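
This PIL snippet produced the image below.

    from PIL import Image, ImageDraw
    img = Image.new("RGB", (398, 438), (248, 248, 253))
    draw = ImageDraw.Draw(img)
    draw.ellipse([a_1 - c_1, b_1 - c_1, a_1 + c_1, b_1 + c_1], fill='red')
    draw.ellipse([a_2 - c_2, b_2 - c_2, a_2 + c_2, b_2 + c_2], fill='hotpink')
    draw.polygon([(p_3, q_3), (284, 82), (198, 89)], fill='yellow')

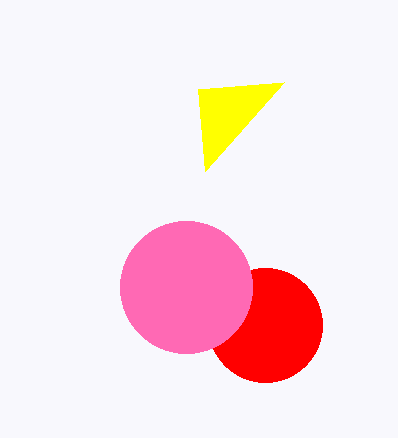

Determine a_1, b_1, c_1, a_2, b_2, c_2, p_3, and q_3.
a_1 = 265; b_1 = 325; c_1 = 57; a_2 = 186; b_2 = 287; c_2 = 66; p_3 = 205; q_3 = 171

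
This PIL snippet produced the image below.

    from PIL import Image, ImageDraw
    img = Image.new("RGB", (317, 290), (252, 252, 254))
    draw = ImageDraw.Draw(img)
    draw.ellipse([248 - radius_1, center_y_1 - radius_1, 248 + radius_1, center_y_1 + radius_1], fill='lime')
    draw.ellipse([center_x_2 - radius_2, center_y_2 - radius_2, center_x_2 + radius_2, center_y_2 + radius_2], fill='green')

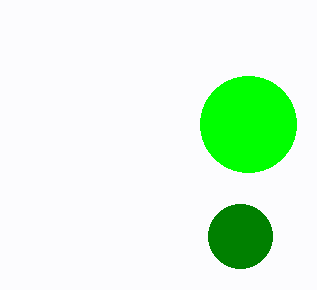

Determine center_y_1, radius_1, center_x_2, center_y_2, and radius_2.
center_y_1 = 124
radius_1 = 48
center_x_2 = 240
center_y_2 = 236
radius_2 = 32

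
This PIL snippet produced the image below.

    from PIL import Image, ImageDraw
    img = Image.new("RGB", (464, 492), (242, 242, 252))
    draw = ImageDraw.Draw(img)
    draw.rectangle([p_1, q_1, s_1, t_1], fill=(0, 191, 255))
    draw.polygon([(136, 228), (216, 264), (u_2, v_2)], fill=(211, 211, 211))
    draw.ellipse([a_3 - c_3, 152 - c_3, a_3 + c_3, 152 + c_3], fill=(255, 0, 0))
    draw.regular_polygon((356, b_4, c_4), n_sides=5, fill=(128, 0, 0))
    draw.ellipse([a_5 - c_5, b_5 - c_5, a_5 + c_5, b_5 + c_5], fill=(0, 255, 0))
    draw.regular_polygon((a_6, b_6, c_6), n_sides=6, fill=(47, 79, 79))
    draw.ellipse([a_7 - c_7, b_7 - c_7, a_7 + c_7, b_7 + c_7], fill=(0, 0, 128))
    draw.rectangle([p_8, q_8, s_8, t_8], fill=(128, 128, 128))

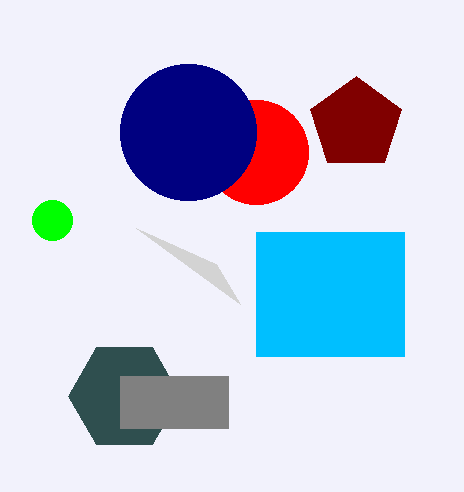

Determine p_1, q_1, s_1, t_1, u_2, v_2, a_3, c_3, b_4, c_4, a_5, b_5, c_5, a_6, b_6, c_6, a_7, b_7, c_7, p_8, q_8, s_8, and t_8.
p_1 = 256; q_1 = 232; s_1 = 404; t_1 = 356; u_2 = 240; v_2 = 304; a_3 = 256; c_3 = 52; b_4 = 124; c_4 = 48; a_5 = 52; b_5 = 220; c_5 = 20; a_6 = 124; b_6 = 396; c_6 = 56; a_7 = 188; b_7 = 132; c_7 = 68; p_8 = 120; q_8 = 376; s_8 = 228; t_8 = 428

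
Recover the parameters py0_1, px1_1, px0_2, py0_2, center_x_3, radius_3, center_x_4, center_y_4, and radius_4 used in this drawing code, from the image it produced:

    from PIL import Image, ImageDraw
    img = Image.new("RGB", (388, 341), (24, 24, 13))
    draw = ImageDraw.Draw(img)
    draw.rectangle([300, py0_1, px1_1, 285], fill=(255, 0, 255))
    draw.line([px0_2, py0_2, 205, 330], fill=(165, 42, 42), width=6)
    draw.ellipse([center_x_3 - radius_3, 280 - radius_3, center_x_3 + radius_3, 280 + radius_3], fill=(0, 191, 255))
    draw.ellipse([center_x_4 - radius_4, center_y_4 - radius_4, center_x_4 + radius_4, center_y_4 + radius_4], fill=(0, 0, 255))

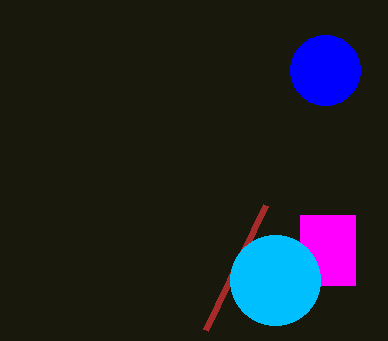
py0_1 = 215, px1_1 = 355, px0_2 = 265, py0_2 = 205, center_x_3 = 275, radius_3 = 45, center_x_4 = 325, center_y_4 = 70, radius_4 = 35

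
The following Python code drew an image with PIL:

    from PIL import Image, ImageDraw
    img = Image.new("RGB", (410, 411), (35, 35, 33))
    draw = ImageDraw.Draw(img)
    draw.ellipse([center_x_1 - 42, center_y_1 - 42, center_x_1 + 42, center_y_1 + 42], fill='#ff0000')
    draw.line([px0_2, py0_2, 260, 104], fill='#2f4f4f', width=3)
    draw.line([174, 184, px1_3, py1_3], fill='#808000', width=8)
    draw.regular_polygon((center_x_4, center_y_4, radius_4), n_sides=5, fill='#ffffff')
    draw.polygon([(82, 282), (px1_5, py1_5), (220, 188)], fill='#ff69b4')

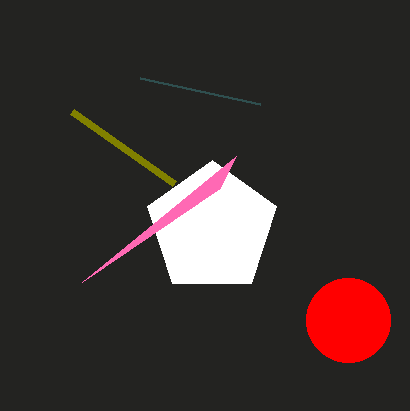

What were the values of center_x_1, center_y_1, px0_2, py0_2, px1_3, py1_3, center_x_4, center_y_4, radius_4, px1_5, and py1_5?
center_x_1 = 348, center_y_1 = 320, px0_2 = 140, py0_2 = 78, px1_3 = 72, py1_3 = 112, center_x_4 = 212, center_y_4 = 228, radius_4 = 68, px1_5 = 236, py1_5 = 156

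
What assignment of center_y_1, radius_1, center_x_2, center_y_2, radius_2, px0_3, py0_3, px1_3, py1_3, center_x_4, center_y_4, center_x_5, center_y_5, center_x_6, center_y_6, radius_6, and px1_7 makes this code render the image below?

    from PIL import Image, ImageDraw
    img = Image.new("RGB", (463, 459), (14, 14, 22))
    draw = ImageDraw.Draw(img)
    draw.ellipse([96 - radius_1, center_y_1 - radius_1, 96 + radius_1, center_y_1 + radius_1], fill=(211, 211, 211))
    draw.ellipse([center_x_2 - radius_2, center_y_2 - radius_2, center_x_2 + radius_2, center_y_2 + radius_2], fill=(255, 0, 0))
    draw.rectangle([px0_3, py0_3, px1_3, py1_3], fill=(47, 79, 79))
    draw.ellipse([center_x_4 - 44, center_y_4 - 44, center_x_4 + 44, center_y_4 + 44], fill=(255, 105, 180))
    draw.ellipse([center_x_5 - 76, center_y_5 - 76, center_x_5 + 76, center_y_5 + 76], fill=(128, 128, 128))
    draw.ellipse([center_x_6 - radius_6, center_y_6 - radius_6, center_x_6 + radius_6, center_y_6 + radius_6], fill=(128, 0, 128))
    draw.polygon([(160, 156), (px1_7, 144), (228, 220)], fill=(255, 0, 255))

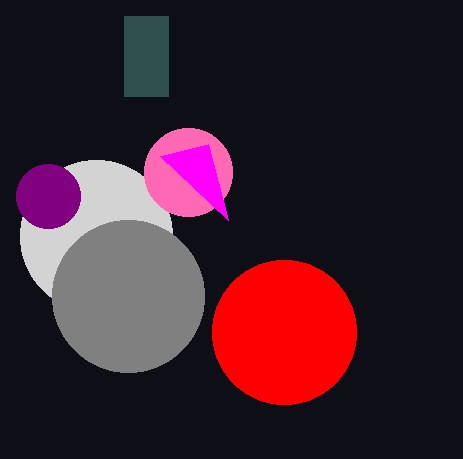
center_y_1 = 236
radius_1 = 76
center_x_2 = 284
center_y_2 = 332
radius_2 = 72
px0_3 = 124
py0_3 = 16
px1_3 = 168
py1_3 = 96
center_x_4 = 188
center_y_4 = 172
center_x_5 = 128
center_y_5 = 296
center_x_6 = 48
center_y_6 = 196
radius_6 = 32
px1_7 = 208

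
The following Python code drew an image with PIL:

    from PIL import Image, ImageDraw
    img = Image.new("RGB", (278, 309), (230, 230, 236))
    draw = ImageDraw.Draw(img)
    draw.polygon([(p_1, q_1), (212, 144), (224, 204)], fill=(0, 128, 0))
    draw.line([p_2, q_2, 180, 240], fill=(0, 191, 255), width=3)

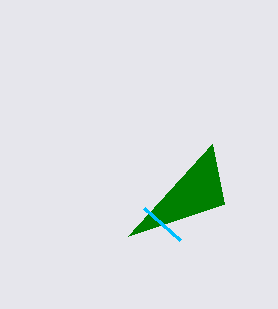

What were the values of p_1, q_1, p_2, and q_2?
p_1 = 128
q_1 = 236
p_2 = 144
q_2 = 208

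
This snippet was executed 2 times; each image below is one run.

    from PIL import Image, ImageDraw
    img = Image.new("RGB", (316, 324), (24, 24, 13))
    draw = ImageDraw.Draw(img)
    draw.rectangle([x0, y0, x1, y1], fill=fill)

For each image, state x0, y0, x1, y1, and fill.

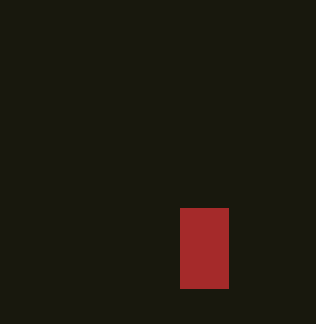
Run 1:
x0 = 180
y0 = 208
x1 = 228
y1 = 288
fill = 'brown'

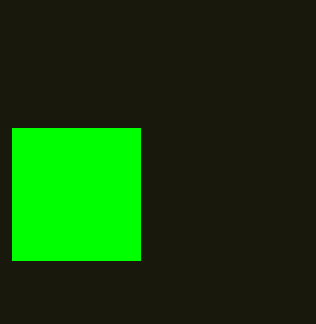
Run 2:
x0 = 12; y0 = 128; x1 = 140; y1 = 260; fill = 'lime'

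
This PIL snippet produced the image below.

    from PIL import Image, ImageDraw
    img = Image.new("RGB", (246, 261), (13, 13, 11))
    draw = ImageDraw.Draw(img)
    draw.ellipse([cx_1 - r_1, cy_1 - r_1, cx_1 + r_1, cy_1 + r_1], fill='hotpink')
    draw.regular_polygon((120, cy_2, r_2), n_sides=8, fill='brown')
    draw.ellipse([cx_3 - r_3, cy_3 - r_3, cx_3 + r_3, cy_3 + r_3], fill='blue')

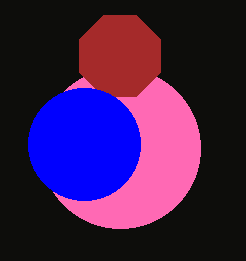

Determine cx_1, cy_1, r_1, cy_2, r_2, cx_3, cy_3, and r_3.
cx_1 = 120, cy_1 = 148, r_1 = 80, cy_2 = 56, r_2 = 44, cx_3 = 84, cy_3 = 144, r_3 = 56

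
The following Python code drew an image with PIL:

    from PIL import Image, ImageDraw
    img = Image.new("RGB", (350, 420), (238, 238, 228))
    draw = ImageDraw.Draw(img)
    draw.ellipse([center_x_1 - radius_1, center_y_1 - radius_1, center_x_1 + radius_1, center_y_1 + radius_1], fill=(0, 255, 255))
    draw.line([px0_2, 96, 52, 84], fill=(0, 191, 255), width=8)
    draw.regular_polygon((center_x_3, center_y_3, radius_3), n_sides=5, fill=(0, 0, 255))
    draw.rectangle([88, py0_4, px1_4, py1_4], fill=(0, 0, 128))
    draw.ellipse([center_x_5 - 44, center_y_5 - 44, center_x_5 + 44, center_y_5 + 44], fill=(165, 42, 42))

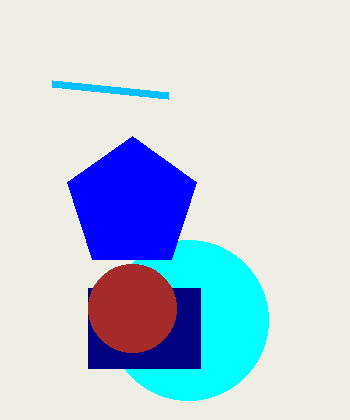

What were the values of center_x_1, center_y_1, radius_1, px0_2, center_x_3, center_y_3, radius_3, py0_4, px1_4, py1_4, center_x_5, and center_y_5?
center_x_1 = 188; center_y_1 = 320; radius_1 = 80; px0_2 = 168; center_x_3 = 132; center_y_3 = 204; radius_3 = 68; py0_4 = 288; px1_4 = 200; py1_4 = 368; center_x_5 = 132; center_y_5 = 308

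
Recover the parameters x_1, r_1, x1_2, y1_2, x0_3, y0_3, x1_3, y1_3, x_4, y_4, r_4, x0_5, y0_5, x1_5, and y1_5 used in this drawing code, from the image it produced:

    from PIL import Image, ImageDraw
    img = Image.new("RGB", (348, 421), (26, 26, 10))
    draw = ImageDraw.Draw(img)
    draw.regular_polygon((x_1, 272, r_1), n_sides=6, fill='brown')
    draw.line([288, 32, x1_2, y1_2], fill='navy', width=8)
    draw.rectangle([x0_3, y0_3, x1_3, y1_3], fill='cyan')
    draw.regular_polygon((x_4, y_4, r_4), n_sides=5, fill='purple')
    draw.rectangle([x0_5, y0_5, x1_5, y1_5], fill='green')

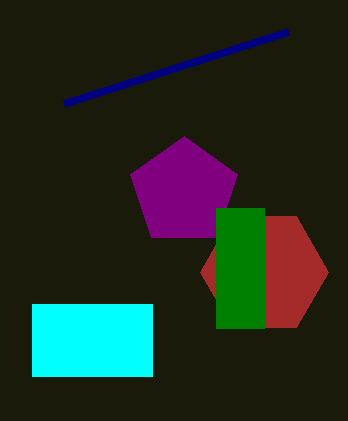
x_1 = 264
r_1 = 64
x1_2 = 64
y1_2 = 104
x0_3 = 32
y0_3 = 304
x1_3 = 152
y1_3 = 376
x_4 = 184
y_4 = 192
r_4 = 56
x0_5 = 216
y0_5 = 208
x1_5 = 264
y1_5 = 328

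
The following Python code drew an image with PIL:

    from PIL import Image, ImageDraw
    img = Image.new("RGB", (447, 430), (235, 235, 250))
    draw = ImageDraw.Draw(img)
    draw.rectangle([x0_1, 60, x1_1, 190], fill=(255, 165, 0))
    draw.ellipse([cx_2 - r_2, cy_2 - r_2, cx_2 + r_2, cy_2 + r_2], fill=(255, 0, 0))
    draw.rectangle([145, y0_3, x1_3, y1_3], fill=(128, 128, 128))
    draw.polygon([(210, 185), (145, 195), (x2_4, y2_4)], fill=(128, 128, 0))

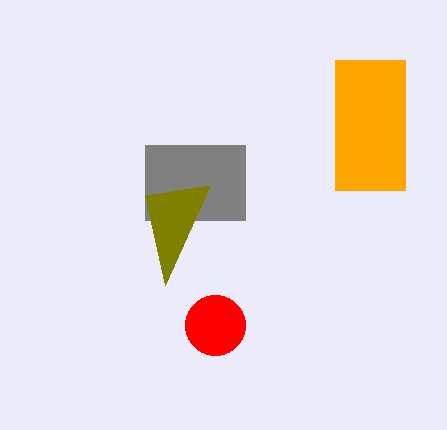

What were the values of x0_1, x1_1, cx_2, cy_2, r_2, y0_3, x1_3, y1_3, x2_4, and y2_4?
x0_1 = 335, x1_1 = 405, cx_2 = 215, cy_2 = 325, r_2 = 30, y0_3 = 145, x1_3 = 245, y1_3 = 220, x2_4 = 165, y2_4 = 285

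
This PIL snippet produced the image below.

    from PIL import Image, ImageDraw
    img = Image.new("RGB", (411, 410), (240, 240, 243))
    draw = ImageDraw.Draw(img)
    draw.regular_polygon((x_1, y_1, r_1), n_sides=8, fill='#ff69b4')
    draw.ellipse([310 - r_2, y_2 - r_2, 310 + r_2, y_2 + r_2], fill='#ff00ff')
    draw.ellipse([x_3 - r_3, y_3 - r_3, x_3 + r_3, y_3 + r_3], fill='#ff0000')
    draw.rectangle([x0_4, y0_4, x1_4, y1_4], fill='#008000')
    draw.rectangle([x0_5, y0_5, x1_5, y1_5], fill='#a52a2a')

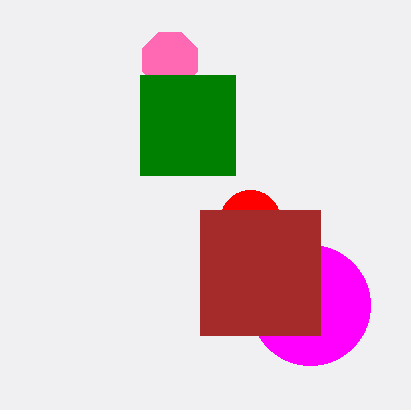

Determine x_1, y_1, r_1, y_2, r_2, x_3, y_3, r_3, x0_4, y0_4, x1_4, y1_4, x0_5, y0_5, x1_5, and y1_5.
x_1 = 170; y_1 = 60; r_1 = 30; y_2 = 305; r_2 = 60; x_3 = 250; y_3 = 220; r_3 = 30; x0_4 = 140; y0_4 = 75; x1_4 = 235; y1_4 = 175; x0_5 = 200; y0_5 = 210; x1_5 = 320; y1_5 = 335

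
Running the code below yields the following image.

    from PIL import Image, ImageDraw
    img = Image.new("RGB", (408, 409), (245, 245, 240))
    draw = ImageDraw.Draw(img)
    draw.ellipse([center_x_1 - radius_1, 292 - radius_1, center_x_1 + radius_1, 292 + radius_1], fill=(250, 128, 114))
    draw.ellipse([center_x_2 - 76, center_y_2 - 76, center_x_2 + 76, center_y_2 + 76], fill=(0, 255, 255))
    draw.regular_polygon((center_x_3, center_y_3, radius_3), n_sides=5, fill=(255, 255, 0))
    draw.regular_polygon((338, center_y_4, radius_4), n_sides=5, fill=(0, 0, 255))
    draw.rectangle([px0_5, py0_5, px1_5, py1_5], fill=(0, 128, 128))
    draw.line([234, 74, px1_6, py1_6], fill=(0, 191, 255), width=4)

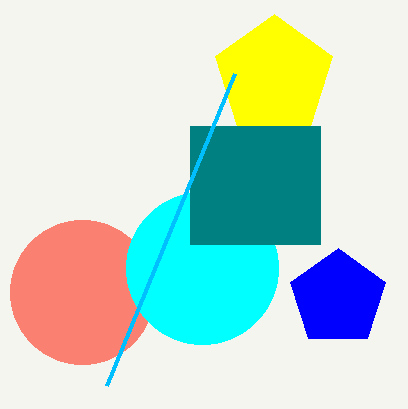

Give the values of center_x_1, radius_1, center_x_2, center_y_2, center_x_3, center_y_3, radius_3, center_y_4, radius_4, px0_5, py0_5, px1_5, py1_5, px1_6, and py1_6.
center_x_1 = 82
radius_1 = 72
center_x_2 = 202
center_y_2 = 268
center_x_3 = 274
center_y_3 = 76
radius_3 = 62
center_y_4 = 298
radius_4 = 50
px0_5 = 190
py0_5 = 126
px1_5 = 320
py1_5 = 244
px1_6 = 106
py1_6 = 386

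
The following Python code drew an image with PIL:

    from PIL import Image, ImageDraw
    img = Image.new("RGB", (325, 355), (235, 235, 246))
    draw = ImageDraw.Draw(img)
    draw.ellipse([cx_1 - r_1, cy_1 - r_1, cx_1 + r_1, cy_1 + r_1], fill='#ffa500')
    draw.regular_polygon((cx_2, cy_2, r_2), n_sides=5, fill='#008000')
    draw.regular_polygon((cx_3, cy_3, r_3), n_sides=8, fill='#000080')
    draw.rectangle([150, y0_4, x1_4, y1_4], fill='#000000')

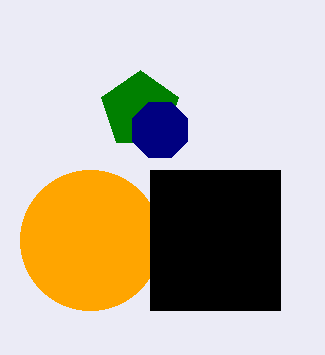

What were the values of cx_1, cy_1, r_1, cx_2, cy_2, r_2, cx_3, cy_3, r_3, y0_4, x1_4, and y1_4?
cx_1 = 90
cy_1 = 240
r_1 = 70
cx_2 = 140
cy_2 = 110
r_2 = 40
cx_3 = 160
cy_3 = 130
r_3 = 30
y0_4 = 170
x1_4 = 280
y1_4 = 310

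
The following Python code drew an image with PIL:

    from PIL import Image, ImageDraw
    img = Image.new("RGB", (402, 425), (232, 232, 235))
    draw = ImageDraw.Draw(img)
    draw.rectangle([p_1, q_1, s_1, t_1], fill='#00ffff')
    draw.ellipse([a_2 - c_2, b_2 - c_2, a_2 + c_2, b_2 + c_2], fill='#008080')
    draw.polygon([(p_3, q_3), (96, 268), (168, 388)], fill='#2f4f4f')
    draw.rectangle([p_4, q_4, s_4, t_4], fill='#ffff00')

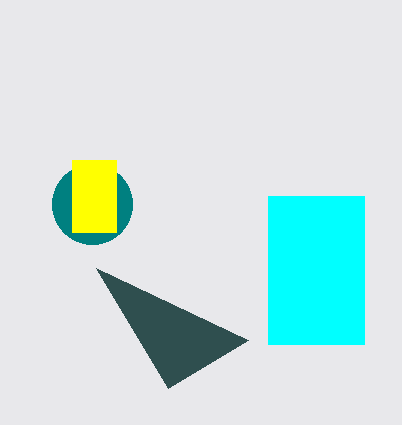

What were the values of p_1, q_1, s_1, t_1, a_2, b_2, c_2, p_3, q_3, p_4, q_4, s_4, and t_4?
p_1 = 268; q_1 = 196; s_1 = 364; t_1 = 344; a_2 = 92; b_2 = 204; c_2 = 40; p_3 = 248; q_3 = 340; p_4 = 72; q_4 = 160; s_4 = 116; t_4 = 232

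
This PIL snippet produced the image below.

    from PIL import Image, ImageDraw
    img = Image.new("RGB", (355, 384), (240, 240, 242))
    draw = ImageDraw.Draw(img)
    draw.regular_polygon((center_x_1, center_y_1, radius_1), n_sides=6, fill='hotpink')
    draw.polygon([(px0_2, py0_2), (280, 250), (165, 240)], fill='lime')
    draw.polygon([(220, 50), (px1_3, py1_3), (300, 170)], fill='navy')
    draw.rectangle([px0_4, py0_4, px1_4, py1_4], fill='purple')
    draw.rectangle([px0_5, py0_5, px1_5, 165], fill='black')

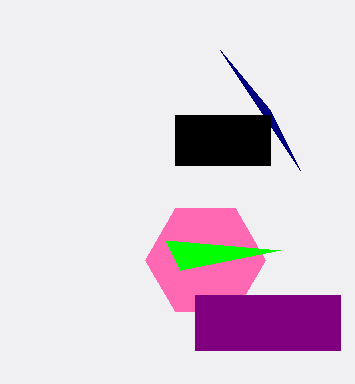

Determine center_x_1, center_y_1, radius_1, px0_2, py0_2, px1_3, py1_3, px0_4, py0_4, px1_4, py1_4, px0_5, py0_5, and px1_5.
center_x_1 = 205
center_y_1 = 260
radius_1 = 60
px0_2 = 180
py0_2 = 270
px1_3 = 270
py1_3 = 110
px0_4 = 195
py0_4 = 295
px1_4 = 340
py1_4 = 350
px0_5 = 175
py0_5 = 115
px1_5 = 270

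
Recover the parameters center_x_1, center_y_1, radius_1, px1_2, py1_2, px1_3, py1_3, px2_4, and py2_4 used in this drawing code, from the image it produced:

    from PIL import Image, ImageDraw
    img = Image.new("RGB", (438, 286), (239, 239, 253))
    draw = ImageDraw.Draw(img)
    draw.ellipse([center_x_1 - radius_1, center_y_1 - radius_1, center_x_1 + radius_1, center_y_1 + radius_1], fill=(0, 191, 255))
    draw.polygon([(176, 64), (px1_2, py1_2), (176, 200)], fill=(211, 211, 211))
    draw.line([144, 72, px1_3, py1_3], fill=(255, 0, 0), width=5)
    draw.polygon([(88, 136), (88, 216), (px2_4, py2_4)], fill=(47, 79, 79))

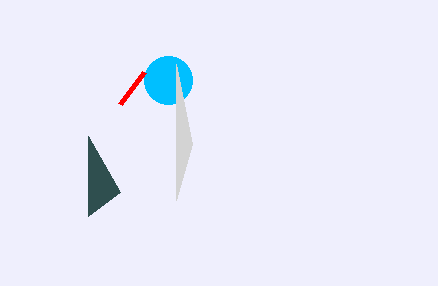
center_x_1 = 168
center_y_1 = 80
radius_1 = 24
px1_2 = 192
py1_2 = 144
px1_3 = 120
py1_3 = 104
px2_4 = 120
py2_4 = 192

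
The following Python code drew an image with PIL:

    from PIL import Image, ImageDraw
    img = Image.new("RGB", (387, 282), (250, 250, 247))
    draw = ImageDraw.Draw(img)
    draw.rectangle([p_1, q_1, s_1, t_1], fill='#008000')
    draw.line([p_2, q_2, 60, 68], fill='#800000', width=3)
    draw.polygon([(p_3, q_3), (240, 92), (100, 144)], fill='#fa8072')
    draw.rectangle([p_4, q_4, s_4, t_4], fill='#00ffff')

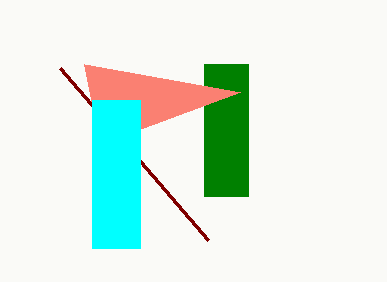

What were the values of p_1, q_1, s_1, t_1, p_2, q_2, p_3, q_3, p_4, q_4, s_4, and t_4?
p_1 = 204, q_1 = 64, s_1 = 248, t_1 = 196, p_2 = 208, q_2 = 240, p_3 = 84, q_3 = 64, p_4 = 92, q_4 = 100, s_4 = 140, t_4 = 248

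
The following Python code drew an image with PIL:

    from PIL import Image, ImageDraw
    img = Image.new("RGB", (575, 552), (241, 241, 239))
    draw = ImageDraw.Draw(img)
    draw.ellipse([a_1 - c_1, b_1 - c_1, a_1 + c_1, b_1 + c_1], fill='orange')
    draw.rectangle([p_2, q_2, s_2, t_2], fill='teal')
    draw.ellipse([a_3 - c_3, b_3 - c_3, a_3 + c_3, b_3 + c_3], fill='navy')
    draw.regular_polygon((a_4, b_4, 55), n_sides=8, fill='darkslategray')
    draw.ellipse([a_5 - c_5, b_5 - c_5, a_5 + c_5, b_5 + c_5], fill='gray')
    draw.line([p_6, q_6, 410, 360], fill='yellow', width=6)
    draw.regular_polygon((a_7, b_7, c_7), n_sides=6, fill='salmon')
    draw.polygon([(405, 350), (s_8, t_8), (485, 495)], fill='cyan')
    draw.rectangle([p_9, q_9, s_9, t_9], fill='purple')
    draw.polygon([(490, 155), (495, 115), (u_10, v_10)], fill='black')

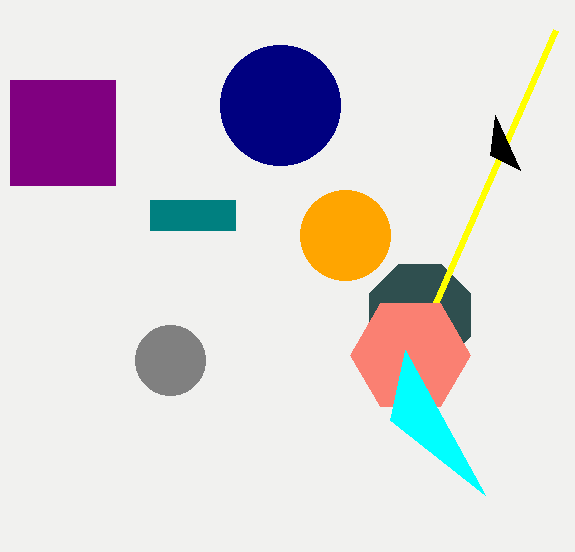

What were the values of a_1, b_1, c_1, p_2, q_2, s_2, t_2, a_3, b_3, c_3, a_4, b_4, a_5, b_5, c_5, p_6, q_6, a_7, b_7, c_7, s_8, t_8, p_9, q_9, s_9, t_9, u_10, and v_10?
a_1 = 345
b_1 = 235
c_1 = 45
p_2 = 150
q_2 = 200
s_2 = 235
t_2 = 230
a_3 = 280
b_3 = 105
c_3 = 60
a_4 = 420
b_4 = 315
a_5 = 170
b_5 = 360
c_5 = 35
p_6 = 555
q_6 = 30
a_7 = 410
b_7 = 355
c_7 = 60
s_8 = 390
t_8 = 420
p_9 = 10
q_9 = 80
s_9 = 115
t_9 = 185
u_10 = 520
v_10 = 170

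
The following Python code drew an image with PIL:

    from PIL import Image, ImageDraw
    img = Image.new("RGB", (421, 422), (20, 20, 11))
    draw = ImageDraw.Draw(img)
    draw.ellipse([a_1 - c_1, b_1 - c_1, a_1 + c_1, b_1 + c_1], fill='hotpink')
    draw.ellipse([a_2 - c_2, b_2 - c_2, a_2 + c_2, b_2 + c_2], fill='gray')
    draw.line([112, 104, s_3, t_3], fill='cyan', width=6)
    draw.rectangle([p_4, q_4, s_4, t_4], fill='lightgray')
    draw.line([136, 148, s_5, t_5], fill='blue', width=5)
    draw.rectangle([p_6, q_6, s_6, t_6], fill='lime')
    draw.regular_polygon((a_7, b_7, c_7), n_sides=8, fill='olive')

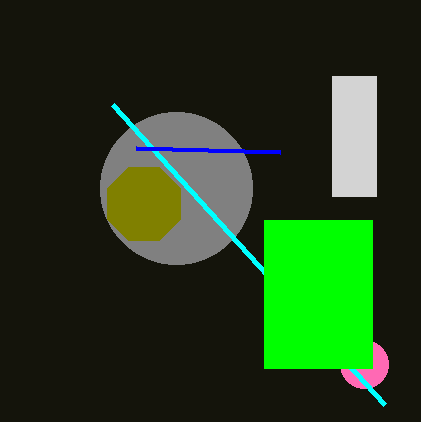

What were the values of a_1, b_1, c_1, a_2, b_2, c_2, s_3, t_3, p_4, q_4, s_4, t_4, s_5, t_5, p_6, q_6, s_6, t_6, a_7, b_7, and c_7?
a_1 = 364, b_1 = 364, c_1 = 24, a_2 = 176, b_2 = 188, c_2 = 76, s_3 = 384, t_3 = 404, p_4 = 332, q_4 = 76, s_4 = 376, t_4 = 196, s_5 = 280, t_5 = 152, p_6 = 264, q_6 = 220, s_6 = 372, t_6 = 368, a_7 = 144, b_7 = 204, c_7 = 40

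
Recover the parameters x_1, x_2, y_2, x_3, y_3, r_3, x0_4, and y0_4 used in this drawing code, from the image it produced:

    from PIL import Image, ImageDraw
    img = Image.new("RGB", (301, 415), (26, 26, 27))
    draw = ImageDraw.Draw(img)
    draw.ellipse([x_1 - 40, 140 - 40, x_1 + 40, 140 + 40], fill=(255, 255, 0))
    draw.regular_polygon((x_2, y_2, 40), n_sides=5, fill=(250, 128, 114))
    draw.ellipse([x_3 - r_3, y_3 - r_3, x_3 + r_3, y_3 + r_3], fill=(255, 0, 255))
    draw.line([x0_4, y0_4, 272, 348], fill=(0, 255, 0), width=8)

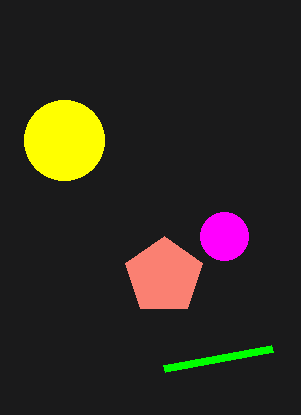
x_1 = 64
x_2 = 164
y_2 = 276
x_3 = 224
y_3 = 236
r_3 = 24
x0_4 = 164
y0_4 = 368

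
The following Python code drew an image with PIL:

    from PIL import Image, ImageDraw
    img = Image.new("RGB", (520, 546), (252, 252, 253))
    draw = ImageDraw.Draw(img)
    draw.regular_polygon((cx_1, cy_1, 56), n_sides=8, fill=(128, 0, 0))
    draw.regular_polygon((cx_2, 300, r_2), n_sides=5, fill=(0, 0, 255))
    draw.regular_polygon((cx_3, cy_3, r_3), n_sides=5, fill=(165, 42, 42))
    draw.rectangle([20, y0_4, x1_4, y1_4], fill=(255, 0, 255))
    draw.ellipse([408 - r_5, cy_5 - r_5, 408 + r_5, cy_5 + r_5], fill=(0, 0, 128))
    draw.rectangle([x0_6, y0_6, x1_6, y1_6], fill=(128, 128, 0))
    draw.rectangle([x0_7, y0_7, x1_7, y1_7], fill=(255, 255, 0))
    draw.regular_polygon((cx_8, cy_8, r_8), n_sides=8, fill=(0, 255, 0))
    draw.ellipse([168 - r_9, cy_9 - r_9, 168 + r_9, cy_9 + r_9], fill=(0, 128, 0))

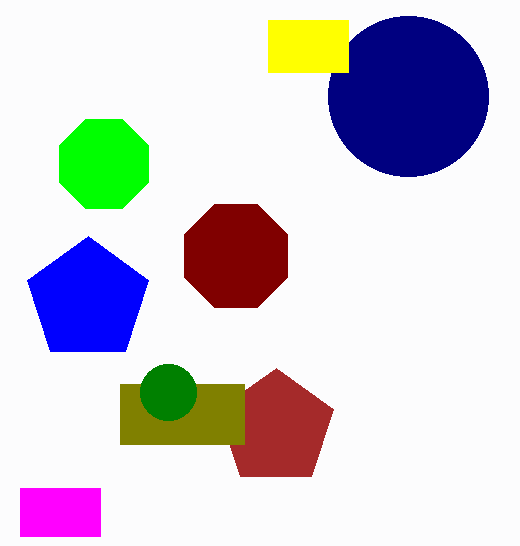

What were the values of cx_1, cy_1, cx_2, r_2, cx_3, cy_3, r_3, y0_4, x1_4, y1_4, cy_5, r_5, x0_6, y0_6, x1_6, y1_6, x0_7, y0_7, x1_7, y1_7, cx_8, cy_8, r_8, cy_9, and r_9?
cx_1 = 236
cy_1 = 256
cx_2 = 88
r_2 = 64
cx_3 = 276
cy_3 = 428
r_3 = 60
y0_4 = 488
x1_4 = 100
y1_4 = 536
cy_5 = 96
r_5 = 80
x0_6 = 120
y0_6 = 384
x1_6 = 244
y1_6 = 444
x0_7 = 268
y0_7 = 20
x1_7 = 348
y1_7 = 72
cx_8 = 104
cy_8 = 164
r_8 = 48
cy_9 = 392
r_9 = 28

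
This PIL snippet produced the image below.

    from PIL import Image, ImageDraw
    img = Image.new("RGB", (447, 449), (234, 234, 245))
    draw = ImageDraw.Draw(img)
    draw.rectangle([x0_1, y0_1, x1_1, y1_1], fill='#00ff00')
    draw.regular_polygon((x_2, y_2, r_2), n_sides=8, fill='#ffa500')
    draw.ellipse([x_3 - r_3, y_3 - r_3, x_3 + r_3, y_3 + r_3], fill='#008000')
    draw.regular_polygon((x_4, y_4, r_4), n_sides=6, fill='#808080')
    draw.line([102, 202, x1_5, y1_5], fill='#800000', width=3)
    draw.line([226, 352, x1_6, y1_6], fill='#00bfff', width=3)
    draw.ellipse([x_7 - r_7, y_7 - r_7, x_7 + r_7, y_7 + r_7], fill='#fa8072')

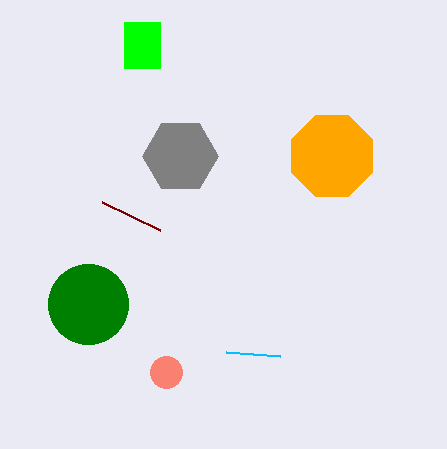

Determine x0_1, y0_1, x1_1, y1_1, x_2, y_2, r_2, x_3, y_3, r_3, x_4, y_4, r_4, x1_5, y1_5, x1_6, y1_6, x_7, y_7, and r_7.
x0_1 = 124, y0_1 = 22, x1_1 = 160, y1_1 = 68, x_2 = 332, y_2 = 156, r_2 = 44, x_3 = 88, y_3 = 304, r_3 = 40, x_4 = 180, y_4 = 156, r_4 = 38, x1_5 = 160, y1_5 = 230, x1_6 = 280, y1_6 = 356, x_7 = 166, y_7 = 372, r_7 = 16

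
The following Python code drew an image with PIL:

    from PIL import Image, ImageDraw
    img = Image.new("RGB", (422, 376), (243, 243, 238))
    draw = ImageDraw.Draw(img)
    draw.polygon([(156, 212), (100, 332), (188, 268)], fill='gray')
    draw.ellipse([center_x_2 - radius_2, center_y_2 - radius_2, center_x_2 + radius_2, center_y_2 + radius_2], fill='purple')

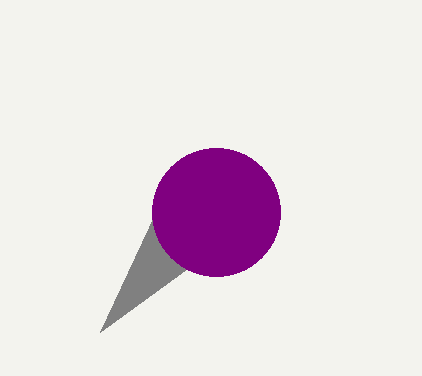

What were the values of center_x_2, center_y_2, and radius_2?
center_x_2 = 216
center_y_2 = 212
radius_2 = 64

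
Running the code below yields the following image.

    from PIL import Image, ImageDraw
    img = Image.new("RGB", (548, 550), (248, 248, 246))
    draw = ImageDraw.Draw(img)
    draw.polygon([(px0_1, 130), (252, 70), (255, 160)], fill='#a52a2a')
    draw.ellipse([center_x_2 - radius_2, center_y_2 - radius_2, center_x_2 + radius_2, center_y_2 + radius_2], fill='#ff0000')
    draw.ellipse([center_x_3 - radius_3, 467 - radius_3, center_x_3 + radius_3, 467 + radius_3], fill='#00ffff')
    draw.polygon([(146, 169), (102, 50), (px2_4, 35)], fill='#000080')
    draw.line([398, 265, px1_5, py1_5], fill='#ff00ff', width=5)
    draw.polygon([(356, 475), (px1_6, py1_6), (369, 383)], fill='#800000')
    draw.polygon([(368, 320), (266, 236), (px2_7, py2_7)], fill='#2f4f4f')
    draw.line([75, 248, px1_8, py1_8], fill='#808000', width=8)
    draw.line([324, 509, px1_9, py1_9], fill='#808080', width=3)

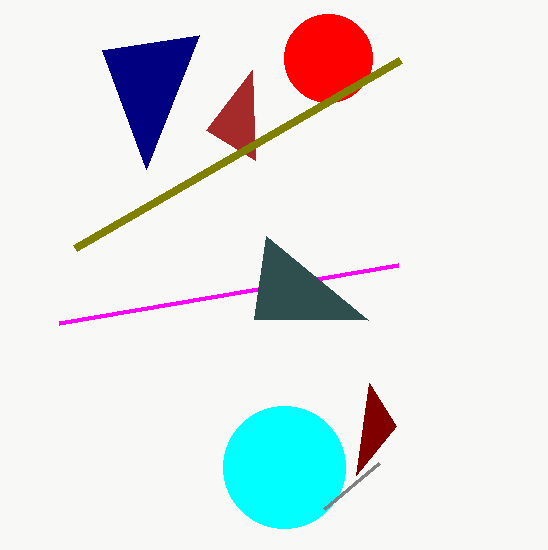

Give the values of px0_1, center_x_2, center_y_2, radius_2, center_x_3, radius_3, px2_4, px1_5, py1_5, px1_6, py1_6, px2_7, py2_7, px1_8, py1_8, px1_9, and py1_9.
px0_1 = 206; center_x_2 = 328; center_y_2 = 58; radius_2 = 44; center_x_3 = 284; radius_3 = 61; px2_4 = 199; px1_5 = 59; py1_5 = 323; px1_6 = 396; py1_6 = 426; px2_7 = 254; py2_7 = 319; px1_8 = 400; py1_8 = 60; px1_9 = 379; py1_9 = 463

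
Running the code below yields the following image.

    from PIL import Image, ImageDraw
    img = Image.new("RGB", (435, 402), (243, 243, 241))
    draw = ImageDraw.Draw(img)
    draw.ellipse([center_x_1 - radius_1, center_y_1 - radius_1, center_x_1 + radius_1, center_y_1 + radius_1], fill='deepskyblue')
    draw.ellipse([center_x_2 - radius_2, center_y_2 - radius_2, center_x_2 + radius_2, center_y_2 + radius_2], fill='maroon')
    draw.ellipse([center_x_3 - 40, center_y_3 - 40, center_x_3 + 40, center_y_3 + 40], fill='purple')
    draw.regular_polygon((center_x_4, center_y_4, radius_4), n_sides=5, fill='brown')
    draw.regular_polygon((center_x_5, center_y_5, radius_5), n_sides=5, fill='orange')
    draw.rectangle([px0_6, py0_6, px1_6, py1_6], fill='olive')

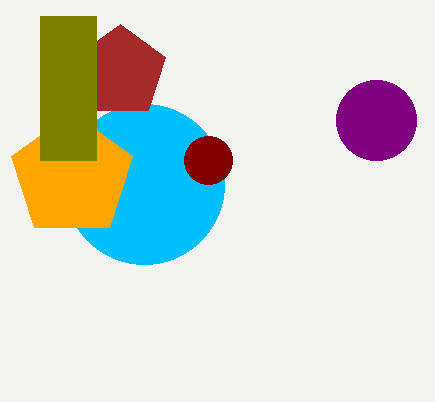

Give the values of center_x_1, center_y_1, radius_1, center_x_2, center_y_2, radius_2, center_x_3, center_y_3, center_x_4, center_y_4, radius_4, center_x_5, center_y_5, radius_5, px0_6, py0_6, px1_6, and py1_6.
center_x_1 = 144, center_y_1 = 184, radius_1 = 80, center_x_2 = 208, center_y_2 = 160, radius_2 = 24, center_x_3 = 376, center_y_3 = 120, center_x_4 = 120, center_y_4 = 72, radius_4 = 48, center_x_5 = 72, center_y_5 = 176, radius_5 = 64, px0_6 = 40, py0_6 = 16, px1_6 = 96, py1_6 = 160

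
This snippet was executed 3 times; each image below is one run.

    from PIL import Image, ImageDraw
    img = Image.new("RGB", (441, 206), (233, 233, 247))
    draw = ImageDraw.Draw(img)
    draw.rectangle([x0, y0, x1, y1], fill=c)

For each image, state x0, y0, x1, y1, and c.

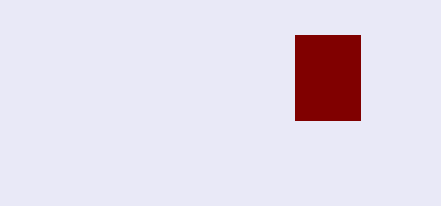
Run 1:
x0 = 295
y0 = 35
x1 = 360
y1 = 120
c = 'maroon'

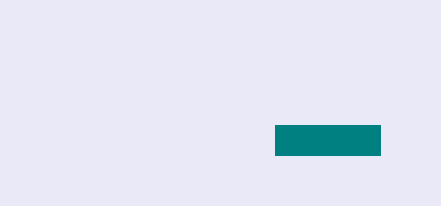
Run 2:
x0 = 275; y0 = 125; x1 = 380; y1 = 155; c = 'teal'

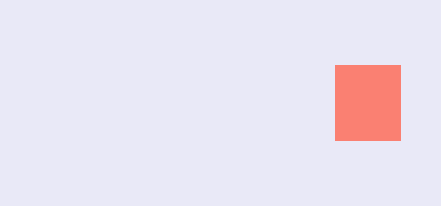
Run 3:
x0 = 335
y0 = 65
x1 = 400
y1 = 140
c = 'salmon'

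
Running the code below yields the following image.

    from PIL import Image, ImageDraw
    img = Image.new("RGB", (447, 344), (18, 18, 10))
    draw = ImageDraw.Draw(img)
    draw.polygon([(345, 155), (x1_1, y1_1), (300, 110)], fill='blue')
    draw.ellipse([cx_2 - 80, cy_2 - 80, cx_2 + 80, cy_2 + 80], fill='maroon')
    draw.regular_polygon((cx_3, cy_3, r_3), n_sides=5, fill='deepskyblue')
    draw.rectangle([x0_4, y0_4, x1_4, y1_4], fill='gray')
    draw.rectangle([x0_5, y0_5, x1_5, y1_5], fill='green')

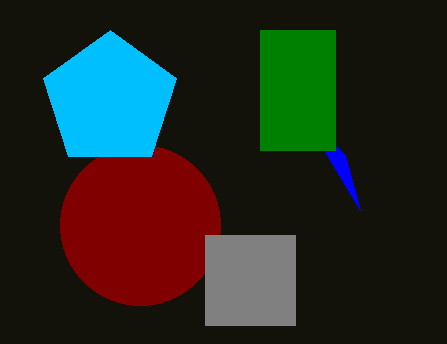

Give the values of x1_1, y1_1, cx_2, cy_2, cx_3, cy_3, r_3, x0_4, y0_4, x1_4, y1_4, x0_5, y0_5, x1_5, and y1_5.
x1_1 = 360, y1_1 = 210, cx_2 = 140, cy_2 = 225, cx_3 = 110, cy_3 = 100, r_3 = 70, x0_4 = 205, y0_4 = 235, x1_4 = 295, y1_4 = 325, x0_5 = 260, y0_5 = 30, x1_5 = 335, y1_5 = 150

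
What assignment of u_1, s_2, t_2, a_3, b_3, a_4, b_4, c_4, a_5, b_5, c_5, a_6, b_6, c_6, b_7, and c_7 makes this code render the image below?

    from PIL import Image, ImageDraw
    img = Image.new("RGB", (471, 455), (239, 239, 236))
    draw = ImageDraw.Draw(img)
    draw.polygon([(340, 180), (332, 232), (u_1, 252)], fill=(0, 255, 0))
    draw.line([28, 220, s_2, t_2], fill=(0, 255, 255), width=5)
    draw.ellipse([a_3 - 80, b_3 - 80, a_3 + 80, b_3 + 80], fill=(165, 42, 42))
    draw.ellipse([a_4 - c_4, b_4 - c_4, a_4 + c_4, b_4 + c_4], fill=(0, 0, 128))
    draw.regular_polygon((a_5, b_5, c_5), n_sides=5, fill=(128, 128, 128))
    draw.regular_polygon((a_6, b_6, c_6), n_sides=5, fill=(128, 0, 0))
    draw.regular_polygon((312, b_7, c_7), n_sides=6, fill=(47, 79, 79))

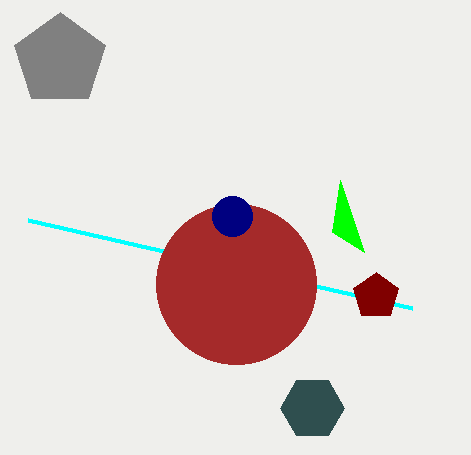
u_1 = 364, s_2 = 412, t_2 = 308, a_3 = 236, b_3 = 284, a_4 = 232, b_4 = 216, c_4 = 20, a_5 = 60, b_5 = 60, c_5 = 48, a_6 = 376, b_6 = 296, c_6 = 24, b_7 = 408, c_7 = 32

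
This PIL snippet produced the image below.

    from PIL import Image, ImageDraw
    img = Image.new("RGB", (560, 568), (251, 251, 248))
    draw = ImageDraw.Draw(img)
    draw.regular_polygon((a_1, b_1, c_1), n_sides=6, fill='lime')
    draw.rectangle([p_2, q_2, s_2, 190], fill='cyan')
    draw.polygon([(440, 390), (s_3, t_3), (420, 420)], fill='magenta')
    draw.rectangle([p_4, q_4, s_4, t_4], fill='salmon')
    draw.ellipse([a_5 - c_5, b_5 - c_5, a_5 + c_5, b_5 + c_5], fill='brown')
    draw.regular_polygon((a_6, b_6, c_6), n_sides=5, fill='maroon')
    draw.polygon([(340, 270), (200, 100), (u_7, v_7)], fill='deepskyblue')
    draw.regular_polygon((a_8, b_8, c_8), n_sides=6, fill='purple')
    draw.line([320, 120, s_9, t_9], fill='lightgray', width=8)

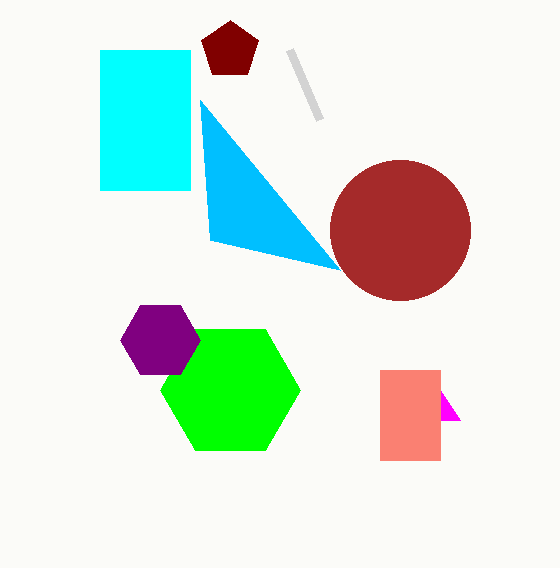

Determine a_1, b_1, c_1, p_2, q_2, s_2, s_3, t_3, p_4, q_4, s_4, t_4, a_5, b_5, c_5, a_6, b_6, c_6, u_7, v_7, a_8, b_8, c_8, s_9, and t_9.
a_1 = 230, b_1 = 390, c_1 = 70, p_2 = 100, q_2 = 50, s_2 = 190, s_3 = 460, t_3 = 420, p_4 = 380, q_4 = 370, s_4 = 440, t_4 = 460, a_5 = 400, b_5 = 230, c_5 = 70, a_6 = 230, b_6 = 50, c_6 = 30, u_7 = 210, v_7 = 240, a_8 = 160, b_8 = 340, c_8 = 40, s_9 = 290, t_9 = 50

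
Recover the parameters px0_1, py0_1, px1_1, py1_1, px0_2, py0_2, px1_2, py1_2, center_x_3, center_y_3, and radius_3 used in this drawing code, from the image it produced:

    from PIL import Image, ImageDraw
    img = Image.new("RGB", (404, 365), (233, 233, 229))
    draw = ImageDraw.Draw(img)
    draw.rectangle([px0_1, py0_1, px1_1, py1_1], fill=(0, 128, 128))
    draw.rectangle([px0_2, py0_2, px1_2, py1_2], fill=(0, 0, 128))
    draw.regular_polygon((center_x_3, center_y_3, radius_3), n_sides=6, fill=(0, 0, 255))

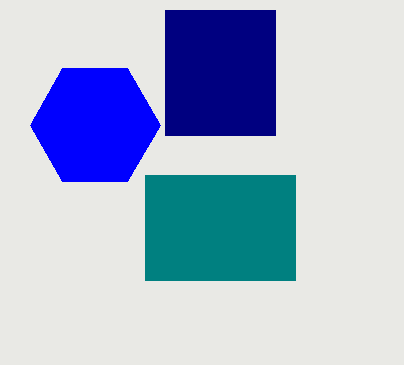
px0_1 = 145
py0_1 = 175
px1_1 = 295
py1_1 = 280
px0_2 = 165
py0_2 = 10
px1_2 = 275
py1_2 = 135
center_x_3 = 95
center_y_3 = 125
radius_3 = 65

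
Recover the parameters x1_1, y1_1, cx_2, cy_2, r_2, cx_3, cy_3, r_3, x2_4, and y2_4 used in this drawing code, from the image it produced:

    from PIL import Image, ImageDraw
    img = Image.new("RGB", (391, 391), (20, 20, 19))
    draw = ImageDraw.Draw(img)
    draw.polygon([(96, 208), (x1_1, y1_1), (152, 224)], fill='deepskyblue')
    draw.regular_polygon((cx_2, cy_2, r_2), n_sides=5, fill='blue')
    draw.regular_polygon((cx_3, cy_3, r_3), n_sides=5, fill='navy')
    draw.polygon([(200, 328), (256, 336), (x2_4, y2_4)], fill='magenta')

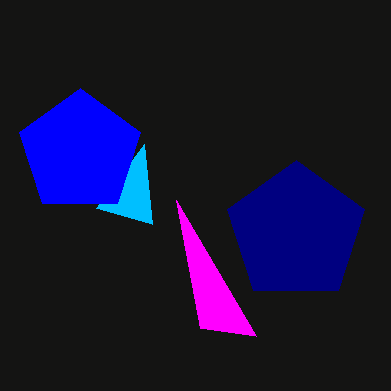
x1_1 = 144; y1_1 = 144; cx_2 = 80; cy_2 = 152; r_2 = 64; cx_3 = 296; cy_3 = 232; r_3 = 72; x2_4 = 176; y2_4 = 200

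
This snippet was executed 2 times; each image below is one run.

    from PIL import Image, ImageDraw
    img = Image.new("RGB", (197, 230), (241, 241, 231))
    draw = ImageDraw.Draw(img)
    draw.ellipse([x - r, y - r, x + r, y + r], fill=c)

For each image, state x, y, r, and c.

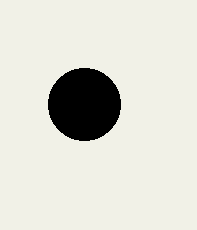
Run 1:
x = 84, y = 104, r = 36, c = 'black'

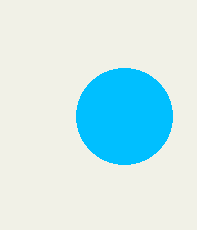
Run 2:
x = 124, y = 116, r = 48, c = 'deepskyblue'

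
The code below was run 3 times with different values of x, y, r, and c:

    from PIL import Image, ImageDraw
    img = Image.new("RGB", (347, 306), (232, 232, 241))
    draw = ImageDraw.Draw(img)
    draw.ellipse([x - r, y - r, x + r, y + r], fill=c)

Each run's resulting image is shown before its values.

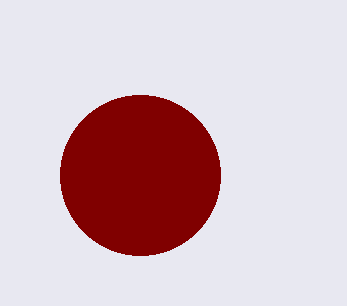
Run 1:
x = 140, y = 175, r = 80, c = 'maroon'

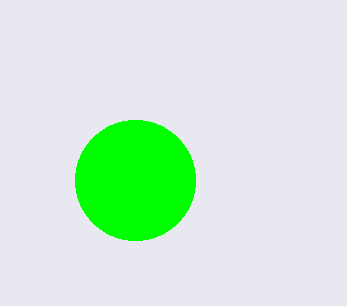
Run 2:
x = 135
y = 180
r = 60
c = 'lime'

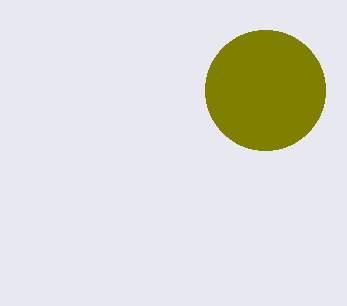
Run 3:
x = 265
y = 90
r = 60
c = 'olive'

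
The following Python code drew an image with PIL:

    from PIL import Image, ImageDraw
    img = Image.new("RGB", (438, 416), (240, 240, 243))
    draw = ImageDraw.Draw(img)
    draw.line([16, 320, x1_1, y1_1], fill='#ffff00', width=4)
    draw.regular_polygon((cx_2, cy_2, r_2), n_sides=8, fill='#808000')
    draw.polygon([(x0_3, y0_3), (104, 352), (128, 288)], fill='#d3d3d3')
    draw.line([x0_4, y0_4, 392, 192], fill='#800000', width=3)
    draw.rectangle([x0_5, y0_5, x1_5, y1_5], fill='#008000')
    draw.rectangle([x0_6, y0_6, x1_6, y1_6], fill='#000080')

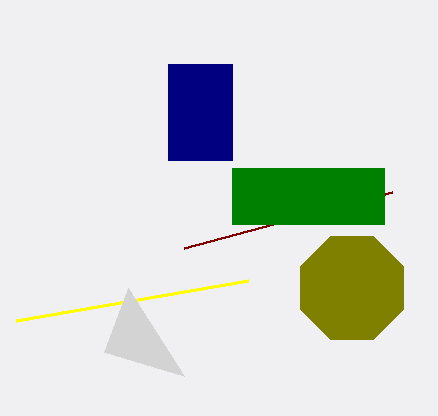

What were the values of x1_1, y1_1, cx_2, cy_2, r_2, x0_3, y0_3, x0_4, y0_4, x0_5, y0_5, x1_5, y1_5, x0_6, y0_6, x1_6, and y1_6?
x1_1 = 248
y1_1 = 280
cx_2 = 352
cy_2 = 288
r_2 = 56
x0_3 = 184
y0_3 = 376
x0_4 = 184
y0_4 = 248
x0_5 = 232
y0_5 = 168
x1_5 = 384
y1_5 = 224
x0_6 = 168
y0_6 = 64
x1_6 = 232
y1_6 = 160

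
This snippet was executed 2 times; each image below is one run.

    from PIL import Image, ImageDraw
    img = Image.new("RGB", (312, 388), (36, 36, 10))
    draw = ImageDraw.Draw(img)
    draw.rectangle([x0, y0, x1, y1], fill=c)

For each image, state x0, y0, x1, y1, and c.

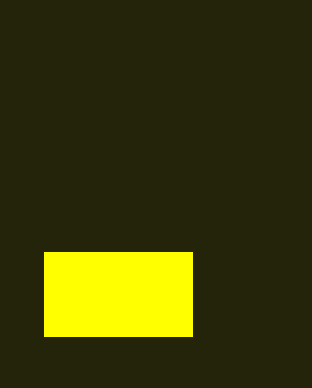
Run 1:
x0 = 44
y0 = 252
x1 = 192
y1 = 336
c = 'yellow'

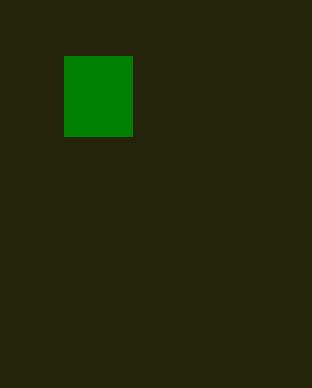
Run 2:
x0 = 64
y0 = 56
x1 = 132
y1 = 136
c = 'green'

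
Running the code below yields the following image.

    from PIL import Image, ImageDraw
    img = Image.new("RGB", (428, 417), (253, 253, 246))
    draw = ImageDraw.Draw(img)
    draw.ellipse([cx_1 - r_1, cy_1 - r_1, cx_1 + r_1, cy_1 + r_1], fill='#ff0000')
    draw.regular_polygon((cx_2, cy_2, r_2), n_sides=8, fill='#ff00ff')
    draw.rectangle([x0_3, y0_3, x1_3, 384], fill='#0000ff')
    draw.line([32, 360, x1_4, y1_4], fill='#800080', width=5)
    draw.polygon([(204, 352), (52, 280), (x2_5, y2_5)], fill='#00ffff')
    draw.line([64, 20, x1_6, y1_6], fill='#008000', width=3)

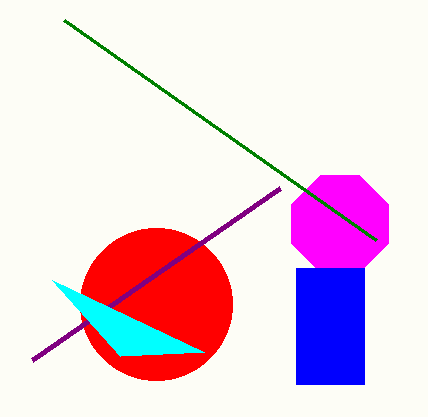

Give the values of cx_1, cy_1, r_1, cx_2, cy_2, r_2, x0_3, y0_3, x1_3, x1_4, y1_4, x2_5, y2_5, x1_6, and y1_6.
cx_1 = 156, cy_1 = 304, r_1 = 76, cx_2 = 340, cy_2 = 224, r_2 = 52, x0_3 = 296, y0_3 = 268, x1_3 = 364, x1_4 = 280, y1_4 = 188, x2_5 = 120, y2_5 = 356, x1_6 = 376, y1_6 = 240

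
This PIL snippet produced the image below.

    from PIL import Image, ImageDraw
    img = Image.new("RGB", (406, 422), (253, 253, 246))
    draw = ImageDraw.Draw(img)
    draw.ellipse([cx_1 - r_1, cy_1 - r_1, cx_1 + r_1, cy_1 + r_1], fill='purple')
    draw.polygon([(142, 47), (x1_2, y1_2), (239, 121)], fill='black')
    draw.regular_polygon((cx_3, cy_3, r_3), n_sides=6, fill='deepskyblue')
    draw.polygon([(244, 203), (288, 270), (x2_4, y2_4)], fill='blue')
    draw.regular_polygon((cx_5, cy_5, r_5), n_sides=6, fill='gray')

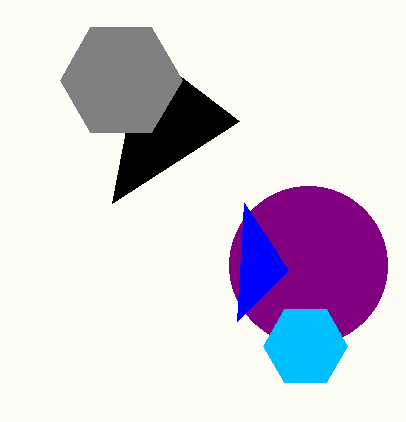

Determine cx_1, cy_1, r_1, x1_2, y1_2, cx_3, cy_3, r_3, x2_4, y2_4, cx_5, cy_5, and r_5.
cx_1 = 308; cy_1 = 265; r_1 = 79; x1_2 = 112; y1_2 = 203; cx_3 = 305; cy_3 = 346; r_3 = 42; x2_4 = 237; y2_4 = 321; cx_5 = 121; cy_5 = 80; r_5 = 61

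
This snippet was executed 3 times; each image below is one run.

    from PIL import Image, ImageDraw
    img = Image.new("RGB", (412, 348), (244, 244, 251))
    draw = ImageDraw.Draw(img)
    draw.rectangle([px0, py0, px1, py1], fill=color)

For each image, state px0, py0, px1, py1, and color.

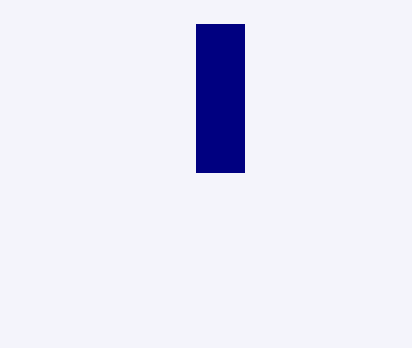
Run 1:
px0 = 196
py0 = 24
px1 = 244
py1 = 172
color = 'navy'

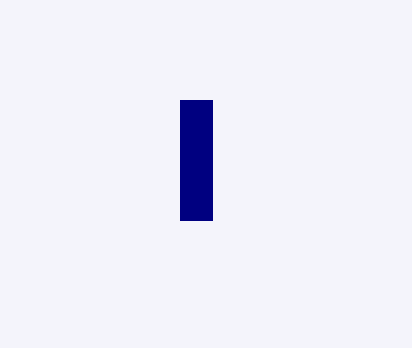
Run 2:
px0 = 180; py0 = 100; px1 = 212; py1 = 220; color = 'navy'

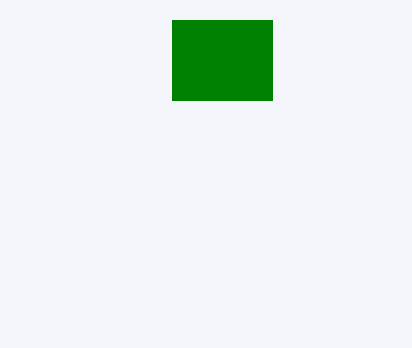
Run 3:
px0 = 172, py0 = 20, px1 = 272, py1 = 100, color = 'green'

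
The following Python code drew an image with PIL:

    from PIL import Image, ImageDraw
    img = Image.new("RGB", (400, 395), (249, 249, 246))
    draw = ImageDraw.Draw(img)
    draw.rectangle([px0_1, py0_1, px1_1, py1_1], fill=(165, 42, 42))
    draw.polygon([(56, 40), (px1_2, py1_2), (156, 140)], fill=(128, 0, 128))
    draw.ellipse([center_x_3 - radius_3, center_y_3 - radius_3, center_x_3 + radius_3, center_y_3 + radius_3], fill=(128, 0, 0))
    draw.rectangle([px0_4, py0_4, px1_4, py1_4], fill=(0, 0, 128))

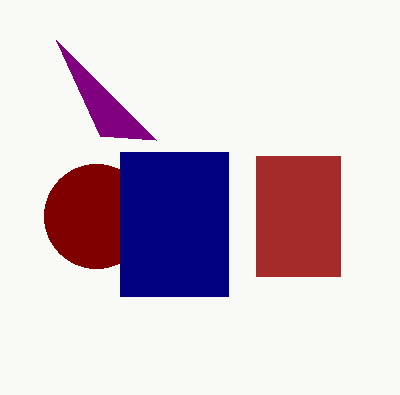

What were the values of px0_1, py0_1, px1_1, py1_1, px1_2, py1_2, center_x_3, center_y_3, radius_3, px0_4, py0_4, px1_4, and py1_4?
px0_1 = 256; py0_1 = 156; px1_1 = 340; py1_1 = 276; px1_2 = 100; py1_2 = 136; center_x_3 = 96; center_y_3 = 216; radius_3 = 52; px0_4 = 120; py0_4 = 152; px1_4 = 228; py1_4 = 296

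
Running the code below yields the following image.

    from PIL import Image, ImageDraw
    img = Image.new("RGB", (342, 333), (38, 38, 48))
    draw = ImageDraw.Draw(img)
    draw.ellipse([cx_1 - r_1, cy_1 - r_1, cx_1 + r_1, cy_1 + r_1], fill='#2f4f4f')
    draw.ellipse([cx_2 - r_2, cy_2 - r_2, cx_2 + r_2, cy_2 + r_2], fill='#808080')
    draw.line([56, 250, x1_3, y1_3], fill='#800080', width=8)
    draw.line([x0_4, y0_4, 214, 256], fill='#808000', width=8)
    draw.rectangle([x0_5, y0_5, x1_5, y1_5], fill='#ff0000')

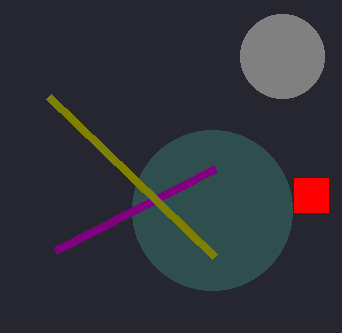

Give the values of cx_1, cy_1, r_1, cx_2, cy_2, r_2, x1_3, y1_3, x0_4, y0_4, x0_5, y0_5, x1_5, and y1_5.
cx_1 = 212
cy_1 = 210
r_1 = 80
cx_2 = 282
cy_2 = 56
r_2 = 42
x1_3 = 216
y1_3 = 168
x0_4 = 48
y0_4 = 96
x0_5 = 294
y0_5 = 178
x1_5 = 328
y1_5 = 212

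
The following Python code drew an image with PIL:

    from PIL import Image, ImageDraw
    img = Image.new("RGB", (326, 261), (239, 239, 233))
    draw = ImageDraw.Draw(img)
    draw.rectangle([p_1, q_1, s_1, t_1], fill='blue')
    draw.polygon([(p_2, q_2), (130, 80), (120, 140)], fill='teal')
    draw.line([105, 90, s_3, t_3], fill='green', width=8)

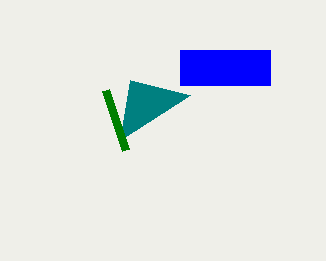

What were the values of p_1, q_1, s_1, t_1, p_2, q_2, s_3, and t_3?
p_1 = 180, q_1 = 50, s_1 = 270, t_1 = 85, p_2 = 190, q_2 = 95, s_3 = 125, t_3 = 150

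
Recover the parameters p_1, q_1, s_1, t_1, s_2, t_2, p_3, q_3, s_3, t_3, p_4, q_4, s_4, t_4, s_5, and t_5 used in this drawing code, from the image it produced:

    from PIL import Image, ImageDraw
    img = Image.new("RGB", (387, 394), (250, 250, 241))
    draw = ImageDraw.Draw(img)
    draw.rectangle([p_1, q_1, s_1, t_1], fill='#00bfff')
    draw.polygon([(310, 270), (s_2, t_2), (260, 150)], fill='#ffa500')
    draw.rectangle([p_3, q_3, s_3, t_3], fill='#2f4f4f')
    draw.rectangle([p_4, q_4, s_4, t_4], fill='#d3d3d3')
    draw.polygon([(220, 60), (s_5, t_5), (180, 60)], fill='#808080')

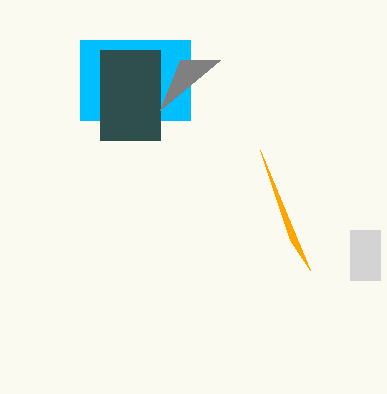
p_1 = 80
q_1 = 40
s_1 = 190
t_1 = 120
s_2 = 290
t_2 = 240
p_3 = 100
q_3 = 50
s_3 = 160
t_3 = 140
p_4 = 350
q_4 = 230
s_4 = 380
t_4 = 280
s_5 = 160
t_5 = 110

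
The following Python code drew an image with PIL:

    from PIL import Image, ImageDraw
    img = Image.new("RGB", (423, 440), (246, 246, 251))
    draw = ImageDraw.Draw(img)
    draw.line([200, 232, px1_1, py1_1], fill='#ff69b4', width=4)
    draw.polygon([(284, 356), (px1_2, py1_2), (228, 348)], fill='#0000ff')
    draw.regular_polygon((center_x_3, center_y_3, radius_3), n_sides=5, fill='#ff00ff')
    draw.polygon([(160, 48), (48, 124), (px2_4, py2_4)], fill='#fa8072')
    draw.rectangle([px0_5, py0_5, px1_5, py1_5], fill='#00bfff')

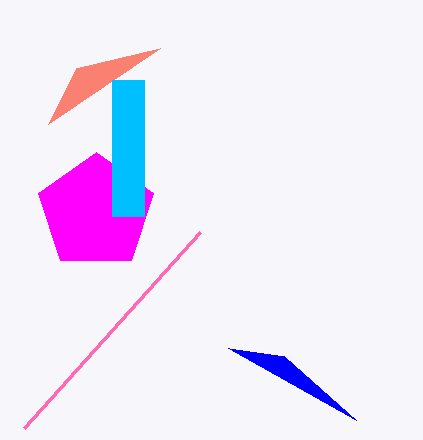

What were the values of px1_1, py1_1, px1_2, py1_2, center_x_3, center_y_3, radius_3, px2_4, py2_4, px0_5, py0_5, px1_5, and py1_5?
px1_1 = 24, py1_1 = 428, px1_2 = 356, py1_2 = 420, center_x_3 = 96, center_y_3 = 212, radius_3 = 60, px2_4 = 76, py2_4 = 68, px0_5 = 112, py0_5 = 80, px1_5 = 144, py1_5 = 216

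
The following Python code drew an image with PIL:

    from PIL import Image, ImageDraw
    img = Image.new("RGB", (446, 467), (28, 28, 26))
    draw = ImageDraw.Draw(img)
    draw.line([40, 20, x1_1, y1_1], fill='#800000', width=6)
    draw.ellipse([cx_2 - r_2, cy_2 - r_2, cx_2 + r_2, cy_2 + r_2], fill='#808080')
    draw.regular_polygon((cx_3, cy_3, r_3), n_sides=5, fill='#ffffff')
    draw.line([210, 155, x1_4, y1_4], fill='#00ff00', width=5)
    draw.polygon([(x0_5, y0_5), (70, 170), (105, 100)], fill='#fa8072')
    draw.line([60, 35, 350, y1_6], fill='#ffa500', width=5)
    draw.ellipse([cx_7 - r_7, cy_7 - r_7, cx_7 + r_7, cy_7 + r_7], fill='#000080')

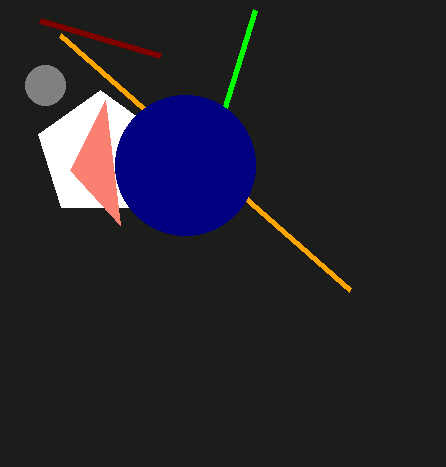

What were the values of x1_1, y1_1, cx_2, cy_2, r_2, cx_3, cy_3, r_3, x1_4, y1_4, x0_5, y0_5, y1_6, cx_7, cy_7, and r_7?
x1_1 = 160
y1_1 = 55
cx_2 = 45
cy_2 = 85
r_2 = 20
cx_3 = 100
cy_3 = 155
r_3 = 65
x1_4 = 255
y1_4 = 10
x0_5 = 120
y0_5 = 225
y1_6 = 290
cx_7 = 185
cy_7 = 165
r_7 = 70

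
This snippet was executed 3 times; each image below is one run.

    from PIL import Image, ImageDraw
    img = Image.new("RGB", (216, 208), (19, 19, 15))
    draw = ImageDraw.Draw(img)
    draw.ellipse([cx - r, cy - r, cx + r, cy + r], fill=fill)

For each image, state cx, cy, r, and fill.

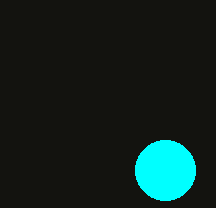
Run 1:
cx = 165; cy = 170; r = 30; fill = 'cyan'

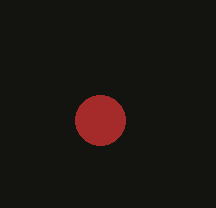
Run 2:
cx = 100
cy = 120
r = 25
fill = 'brown'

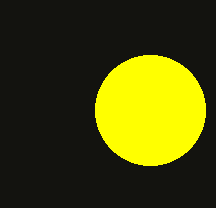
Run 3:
cx = 150, cy = 110, r = 55, fill = 'yellow'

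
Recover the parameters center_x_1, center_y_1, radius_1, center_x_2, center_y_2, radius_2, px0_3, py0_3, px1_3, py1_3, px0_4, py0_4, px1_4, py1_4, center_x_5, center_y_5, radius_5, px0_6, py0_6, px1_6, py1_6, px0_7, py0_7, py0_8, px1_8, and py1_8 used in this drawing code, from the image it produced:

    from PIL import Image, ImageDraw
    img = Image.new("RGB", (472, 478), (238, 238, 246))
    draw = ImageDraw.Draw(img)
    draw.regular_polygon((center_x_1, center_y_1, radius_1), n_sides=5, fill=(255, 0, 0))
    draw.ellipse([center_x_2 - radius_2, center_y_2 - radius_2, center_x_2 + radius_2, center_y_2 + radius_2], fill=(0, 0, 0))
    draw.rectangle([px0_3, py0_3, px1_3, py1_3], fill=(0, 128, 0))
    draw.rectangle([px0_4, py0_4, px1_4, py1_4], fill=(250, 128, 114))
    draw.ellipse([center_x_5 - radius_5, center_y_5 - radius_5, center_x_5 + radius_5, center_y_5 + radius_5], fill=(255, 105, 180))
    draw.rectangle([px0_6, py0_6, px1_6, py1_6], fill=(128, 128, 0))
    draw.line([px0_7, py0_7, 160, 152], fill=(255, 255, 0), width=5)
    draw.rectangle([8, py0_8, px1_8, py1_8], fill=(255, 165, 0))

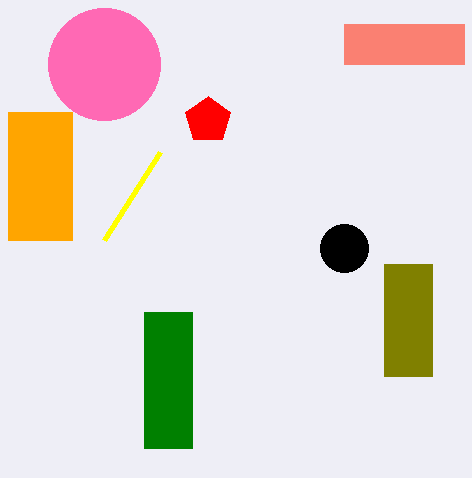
center_x_1 = 208
center_y_1 = 120
radius_1 = 24
center_x_2 = 344
center_y_2 = 248
radius_2 = 24
px0_3 = 144
py0_3 = 312
px1_3 = 192
py1_3 = 448
px0_4 = 344
py0_4 = 24
px1_4 = 464
py1_4 = 64
center_x_5 = 104
center_y_5 = 64
radius_5 = 56
px0_6 = 384
py0_6 = 264
px1_6 = 432
py1_6 = 376
px0_7 = 104
py0_7 = 240
py0_8 = 112
px1_8 = 72
py1_8 = 240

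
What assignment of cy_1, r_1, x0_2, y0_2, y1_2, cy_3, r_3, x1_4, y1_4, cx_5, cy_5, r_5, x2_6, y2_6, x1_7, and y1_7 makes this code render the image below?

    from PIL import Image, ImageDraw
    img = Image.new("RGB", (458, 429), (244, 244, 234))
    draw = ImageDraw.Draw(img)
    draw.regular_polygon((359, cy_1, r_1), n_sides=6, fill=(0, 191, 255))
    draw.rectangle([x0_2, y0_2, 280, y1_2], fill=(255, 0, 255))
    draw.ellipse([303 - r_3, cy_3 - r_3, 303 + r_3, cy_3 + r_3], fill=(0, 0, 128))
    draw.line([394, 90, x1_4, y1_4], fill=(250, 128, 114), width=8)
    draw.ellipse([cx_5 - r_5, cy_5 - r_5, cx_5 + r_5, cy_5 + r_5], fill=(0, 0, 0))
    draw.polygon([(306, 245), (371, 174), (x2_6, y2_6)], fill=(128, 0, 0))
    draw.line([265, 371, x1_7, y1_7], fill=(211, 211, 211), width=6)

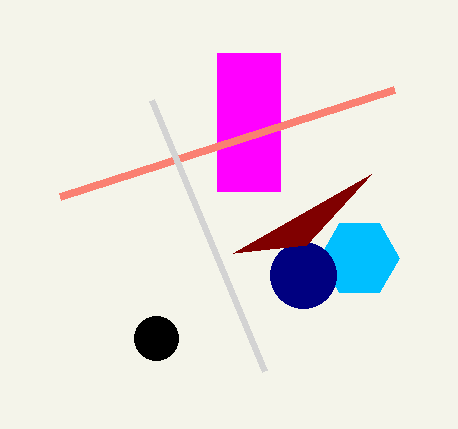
cy_1 = 258; r_1 = 40; x0_2 = 217; y0_2 = 53; y1_2 = 191; cy_3 = 275; r_3 = 33; x1_4 = 60; y1_4 = 197; cx_5 = 156; cy_5 = 338; r_5 = 22; x2_6 = 233; y2_6 = 253; x1_7 = 152; y1_7 = 100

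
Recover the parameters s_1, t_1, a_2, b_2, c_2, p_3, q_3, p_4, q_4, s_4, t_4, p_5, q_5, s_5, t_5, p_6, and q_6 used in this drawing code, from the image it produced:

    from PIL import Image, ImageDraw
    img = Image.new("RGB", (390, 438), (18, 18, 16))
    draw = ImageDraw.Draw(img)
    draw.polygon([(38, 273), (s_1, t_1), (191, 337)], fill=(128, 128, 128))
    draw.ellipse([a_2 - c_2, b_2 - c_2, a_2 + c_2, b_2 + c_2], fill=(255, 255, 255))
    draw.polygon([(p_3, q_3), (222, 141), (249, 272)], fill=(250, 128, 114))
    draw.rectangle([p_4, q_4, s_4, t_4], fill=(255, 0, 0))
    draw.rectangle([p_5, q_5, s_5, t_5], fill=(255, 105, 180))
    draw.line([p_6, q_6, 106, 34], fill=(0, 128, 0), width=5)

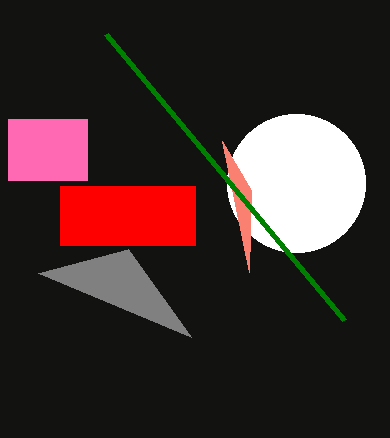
s_1 = 128; t_1 = 249; a_2 = 296; b_2 = 183; c_2 = 69; p_3 = 251; q_3 = 190; p_4 = 60; q_4 = 186; s_4 = 195; t_4 = 245; p_5 = 8; q_5 = 119; s_5 = 87; t_5 = 180; p_6 = 344; q_6 = 320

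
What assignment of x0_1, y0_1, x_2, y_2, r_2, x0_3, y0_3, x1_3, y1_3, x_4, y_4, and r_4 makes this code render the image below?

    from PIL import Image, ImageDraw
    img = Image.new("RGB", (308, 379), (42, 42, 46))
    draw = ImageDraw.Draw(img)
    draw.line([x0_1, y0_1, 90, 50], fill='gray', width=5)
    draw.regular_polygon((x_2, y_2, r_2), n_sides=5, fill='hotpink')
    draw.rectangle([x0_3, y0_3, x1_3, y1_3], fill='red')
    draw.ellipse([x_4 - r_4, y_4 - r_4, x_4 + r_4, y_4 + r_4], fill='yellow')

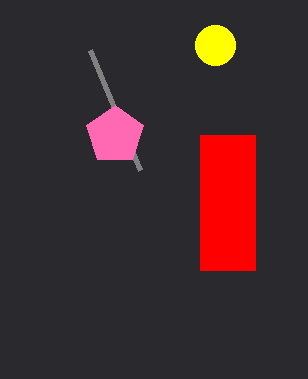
x0_1 = 140
y0_1 = 170
x_2 = 115
y_2 = 135
r_2 = 30
x0_3 = 200
y0_3 = 135
x1_3 = 255
y1_3 = 270
x_4 = 215
y_4 = 45
r_4 = 20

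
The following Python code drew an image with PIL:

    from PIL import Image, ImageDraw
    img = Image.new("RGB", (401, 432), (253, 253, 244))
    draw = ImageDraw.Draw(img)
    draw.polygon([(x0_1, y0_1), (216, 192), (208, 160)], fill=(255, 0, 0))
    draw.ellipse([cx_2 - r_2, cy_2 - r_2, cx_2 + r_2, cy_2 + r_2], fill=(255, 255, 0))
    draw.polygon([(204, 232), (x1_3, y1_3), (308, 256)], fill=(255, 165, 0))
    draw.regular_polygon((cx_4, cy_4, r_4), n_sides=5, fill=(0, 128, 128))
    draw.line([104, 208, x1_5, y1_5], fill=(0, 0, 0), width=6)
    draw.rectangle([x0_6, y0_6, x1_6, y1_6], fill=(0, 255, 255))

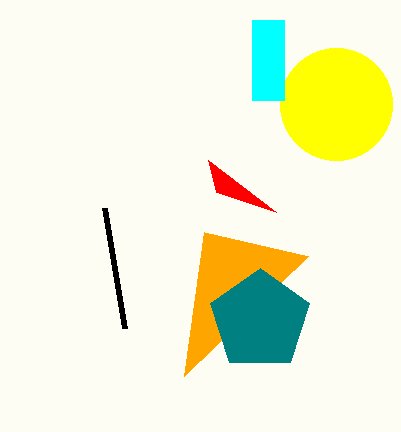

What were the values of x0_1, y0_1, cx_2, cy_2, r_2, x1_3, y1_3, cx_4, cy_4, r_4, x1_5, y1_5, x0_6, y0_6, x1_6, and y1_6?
x0_1 = 276, y0_1 = 212, cx_2 = 336, cy_2 = 104, r_2 = 56, x1_3 = 184, y1_3 = 376, cx_4 = 260, cy_4 = 320, r_4 = 52, x1_5 = 124, y1_5 = 328, x0_6 = 252, y0_6 = 20, x1_6 = 284, y1_6 = 100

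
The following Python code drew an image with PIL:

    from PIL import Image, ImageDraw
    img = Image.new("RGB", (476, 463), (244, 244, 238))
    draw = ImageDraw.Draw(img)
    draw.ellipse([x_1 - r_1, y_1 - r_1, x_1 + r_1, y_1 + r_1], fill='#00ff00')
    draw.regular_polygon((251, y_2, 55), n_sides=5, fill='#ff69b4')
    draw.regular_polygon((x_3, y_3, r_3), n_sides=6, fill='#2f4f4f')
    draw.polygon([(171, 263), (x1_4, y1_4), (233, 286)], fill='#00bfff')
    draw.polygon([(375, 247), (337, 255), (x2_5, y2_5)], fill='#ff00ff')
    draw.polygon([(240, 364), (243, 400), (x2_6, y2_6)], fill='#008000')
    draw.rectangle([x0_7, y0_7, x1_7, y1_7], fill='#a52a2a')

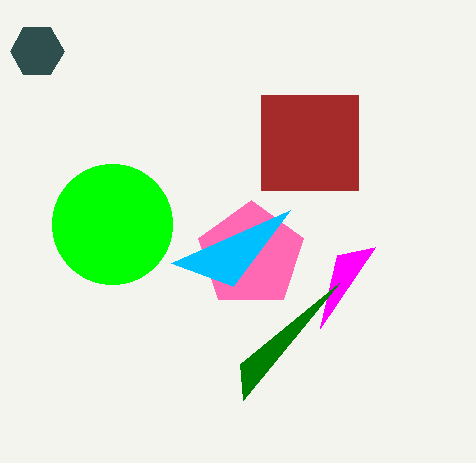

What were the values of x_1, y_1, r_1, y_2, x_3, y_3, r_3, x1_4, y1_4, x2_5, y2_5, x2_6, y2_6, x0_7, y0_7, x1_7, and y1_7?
x_1 = 112
y_1 = 224
r_1 = 60
y_2 = 255
x_3 = 37
y_3 = 51
r_3 = 27
x1_4 = 290
y1_4 = 210
x2_5 = 320
y2_5 = 328
x2_6 = 339
y2_6 = 283
x0_7 = 261
y0_7 = 95
x1_7 = 358
y1_7 = 190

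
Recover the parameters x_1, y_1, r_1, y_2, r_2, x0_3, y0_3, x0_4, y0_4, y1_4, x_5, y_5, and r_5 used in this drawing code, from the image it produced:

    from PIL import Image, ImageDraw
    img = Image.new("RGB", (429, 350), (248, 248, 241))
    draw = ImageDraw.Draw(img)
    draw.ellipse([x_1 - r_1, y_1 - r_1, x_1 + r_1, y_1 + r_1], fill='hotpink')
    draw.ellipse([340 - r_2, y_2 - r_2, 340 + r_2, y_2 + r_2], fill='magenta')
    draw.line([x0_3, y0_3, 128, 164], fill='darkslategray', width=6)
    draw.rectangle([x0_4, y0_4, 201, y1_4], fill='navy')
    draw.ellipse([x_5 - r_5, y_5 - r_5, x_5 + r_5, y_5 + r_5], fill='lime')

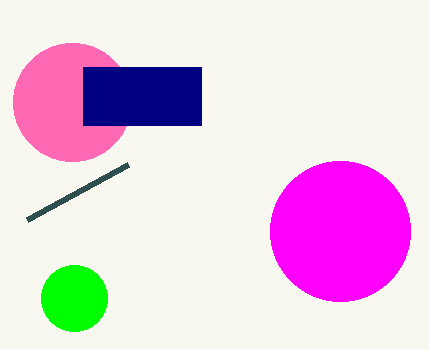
x_1 = 72, y_1 = 102, r_1 = 59, y_2 = 231, r_2 = 70, x0_3 = 27, y0_3 = 219, x0_4 = 83, y0_4 = 67, y1_4 = 125, x_5 = 74, y_5 = 298, r_5 = 33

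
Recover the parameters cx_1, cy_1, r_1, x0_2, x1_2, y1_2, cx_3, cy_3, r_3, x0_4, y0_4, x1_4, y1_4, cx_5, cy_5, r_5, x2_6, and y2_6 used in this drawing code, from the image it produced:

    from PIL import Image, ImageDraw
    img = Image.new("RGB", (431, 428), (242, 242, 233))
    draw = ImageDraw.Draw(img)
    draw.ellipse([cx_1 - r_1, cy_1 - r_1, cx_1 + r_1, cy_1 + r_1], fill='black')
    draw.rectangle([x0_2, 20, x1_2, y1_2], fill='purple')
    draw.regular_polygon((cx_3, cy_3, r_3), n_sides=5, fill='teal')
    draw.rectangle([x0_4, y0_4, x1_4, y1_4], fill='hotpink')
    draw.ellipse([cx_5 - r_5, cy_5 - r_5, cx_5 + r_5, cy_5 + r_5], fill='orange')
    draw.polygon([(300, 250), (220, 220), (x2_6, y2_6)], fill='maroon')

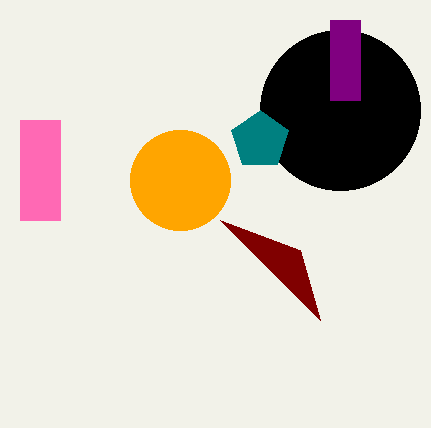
cx_1 = 340; cy_1 = 110; r_1 = 80; x0_2 = 330; x1_2 = 360; y1_2 = 100; cx_3 = 260; cy_3 = 140; r_3 = 30; x0_4 = 20; y0_4 = 120; x1_4 = 60; y1_4 = 220; cx_5 = 180; cy_5 = 180; r_5 = 50; x2_6 = 320; y2_6 = 320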